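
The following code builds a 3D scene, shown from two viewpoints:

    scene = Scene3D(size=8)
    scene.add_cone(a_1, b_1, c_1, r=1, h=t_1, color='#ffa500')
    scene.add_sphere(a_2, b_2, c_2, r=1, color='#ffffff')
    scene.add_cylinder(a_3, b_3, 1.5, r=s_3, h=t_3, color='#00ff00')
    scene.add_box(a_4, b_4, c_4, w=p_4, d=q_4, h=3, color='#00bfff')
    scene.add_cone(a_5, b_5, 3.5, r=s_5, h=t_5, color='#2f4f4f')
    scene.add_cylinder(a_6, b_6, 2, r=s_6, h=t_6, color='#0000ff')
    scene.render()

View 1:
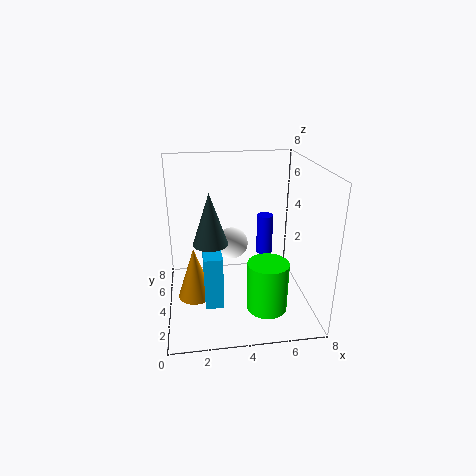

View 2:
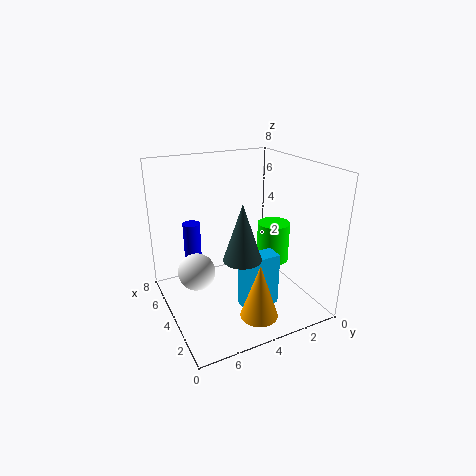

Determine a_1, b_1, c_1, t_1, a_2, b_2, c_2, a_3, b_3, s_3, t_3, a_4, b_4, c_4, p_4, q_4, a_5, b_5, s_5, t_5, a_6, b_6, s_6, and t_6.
a_1 = 1.5
b_1 = 4
c_1 = 0.5
t_1 = 3
a_2 = 4
b_2 = 6.5
c_2 = 2.5
a_3 = 5
b_3 = 1
s_3 = 1
t_3 = 2.5
a_4 = 2
b_4 = 2.5
c_4 = 0.5
p_4 = 1
q_4 = 2
a_5 = 2.5
b_5 = 4.5
s_5 = 1
t_5 = 3
a_6 = 6
b_6 = 6
s_6 = 0.5
t_6 = 2.5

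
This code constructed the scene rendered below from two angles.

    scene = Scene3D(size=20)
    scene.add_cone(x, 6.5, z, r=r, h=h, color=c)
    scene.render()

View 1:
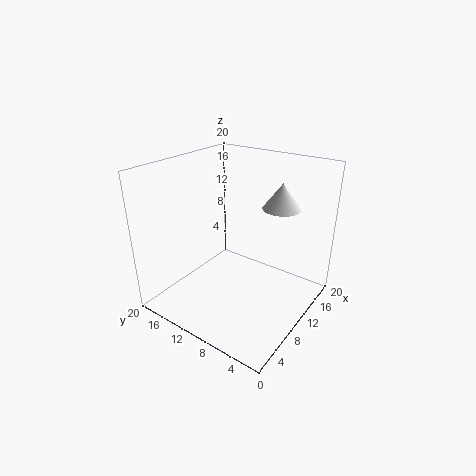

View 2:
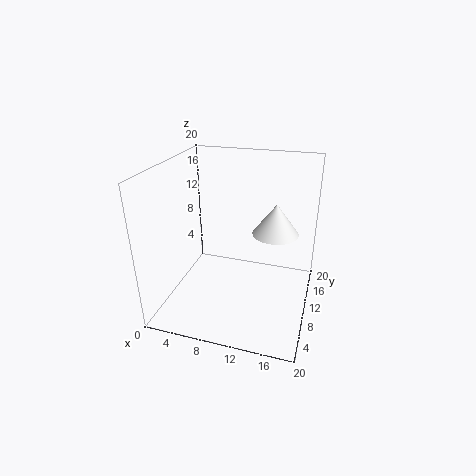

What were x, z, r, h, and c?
x = 15.75; z = 13.25; r = 2.75; h = 3.75; c = 'white'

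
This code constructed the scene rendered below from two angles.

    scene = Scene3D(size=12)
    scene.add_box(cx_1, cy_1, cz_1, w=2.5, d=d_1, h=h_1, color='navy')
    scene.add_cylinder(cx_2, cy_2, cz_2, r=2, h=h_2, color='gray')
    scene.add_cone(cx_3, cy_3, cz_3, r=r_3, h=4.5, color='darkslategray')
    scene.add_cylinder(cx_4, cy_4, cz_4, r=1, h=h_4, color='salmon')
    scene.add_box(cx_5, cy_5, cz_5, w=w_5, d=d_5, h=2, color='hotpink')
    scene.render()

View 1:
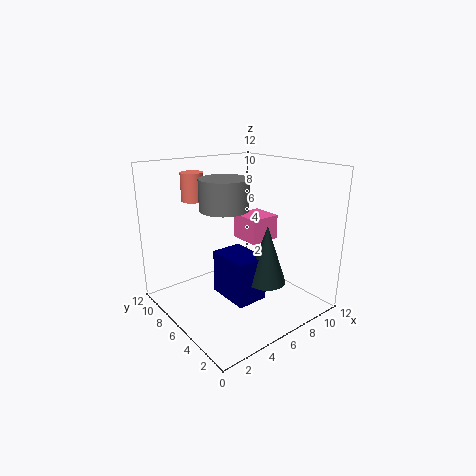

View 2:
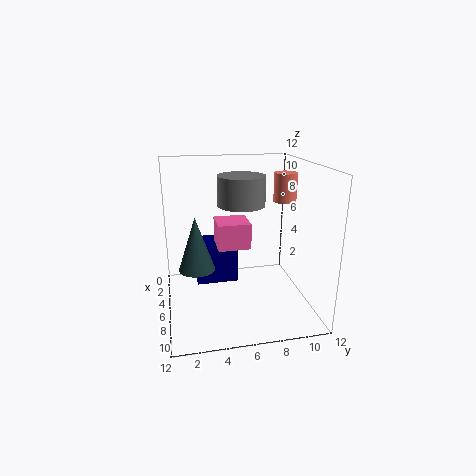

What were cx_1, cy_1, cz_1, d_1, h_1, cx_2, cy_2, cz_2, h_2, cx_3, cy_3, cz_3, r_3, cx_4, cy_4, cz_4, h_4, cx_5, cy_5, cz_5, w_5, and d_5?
cx_1 = 3.5, cy_1 = 2.5, cz_1 = 2, d_1 = 3.5, h_1 = 3.5, cx_2 = 5, cy_2 = 6.5, cz_2 = 8.5, h_2 = 2.5, cx_3 = 6, cy_3 = 2.5, cz_3 = 3.5, r_3 = 1.5, cx_4 = 4.5, cy_4 = 10.5, cz_4 = 8.5, h_4 = 2.5, cx_5 = 6, cy_5 = 4, cz_5 = 6, w_5 = 2.5, d_5 = 2.5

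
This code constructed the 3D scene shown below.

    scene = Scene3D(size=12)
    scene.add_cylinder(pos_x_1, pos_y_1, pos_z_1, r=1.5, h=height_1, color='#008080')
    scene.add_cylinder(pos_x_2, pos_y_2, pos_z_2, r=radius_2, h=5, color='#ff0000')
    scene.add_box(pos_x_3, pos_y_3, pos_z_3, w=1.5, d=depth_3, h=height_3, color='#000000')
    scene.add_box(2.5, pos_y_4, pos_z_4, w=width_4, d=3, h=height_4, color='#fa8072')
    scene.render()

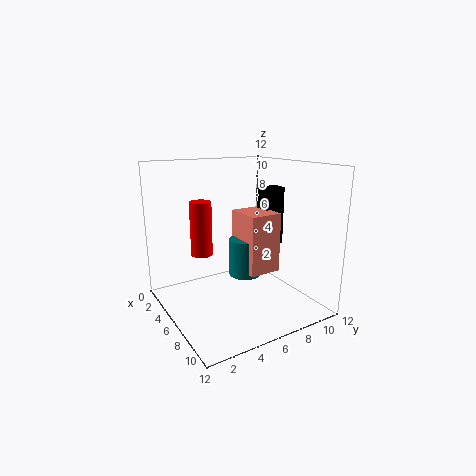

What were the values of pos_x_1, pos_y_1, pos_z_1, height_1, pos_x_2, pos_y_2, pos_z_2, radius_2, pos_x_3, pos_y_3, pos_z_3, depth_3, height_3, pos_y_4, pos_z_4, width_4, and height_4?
pos_x_1 = 4; pos_y_1 = 8; pos_z_1 = 1.5; height_1 = 3.5; pos_x_2 = 2; pos_y_2 = 4.5; pos_z_2 = 3.5; radius_2 = 1; pos_x_3 = 3; pos_y_3 = 10; pos_z_3 = 4; depth_3 = 2; height_3 = 5.5; pos_y_4 = 7.5; pos_z_4 = 2; width_4 = 3.5; height_4 = 5.5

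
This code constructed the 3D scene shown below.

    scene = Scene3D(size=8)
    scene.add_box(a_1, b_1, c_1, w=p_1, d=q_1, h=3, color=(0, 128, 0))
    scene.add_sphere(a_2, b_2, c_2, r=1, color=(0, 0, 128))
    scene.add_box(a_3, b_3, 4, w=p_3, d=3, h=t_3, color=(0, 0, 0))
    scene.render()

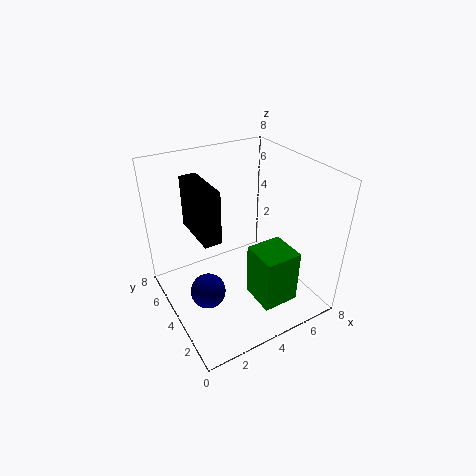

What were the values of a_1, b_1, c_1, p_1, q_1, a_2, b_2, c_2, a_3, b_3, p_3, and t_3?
a_1 = 4
b_1 = 1
c_1 = 1
p_1 = 2
q_1 = 2
a_2 = 2
b_2 = 4
c_2 = 1
a_3 = 2
b_3 = 4
p_3 = 1
t_3 = 3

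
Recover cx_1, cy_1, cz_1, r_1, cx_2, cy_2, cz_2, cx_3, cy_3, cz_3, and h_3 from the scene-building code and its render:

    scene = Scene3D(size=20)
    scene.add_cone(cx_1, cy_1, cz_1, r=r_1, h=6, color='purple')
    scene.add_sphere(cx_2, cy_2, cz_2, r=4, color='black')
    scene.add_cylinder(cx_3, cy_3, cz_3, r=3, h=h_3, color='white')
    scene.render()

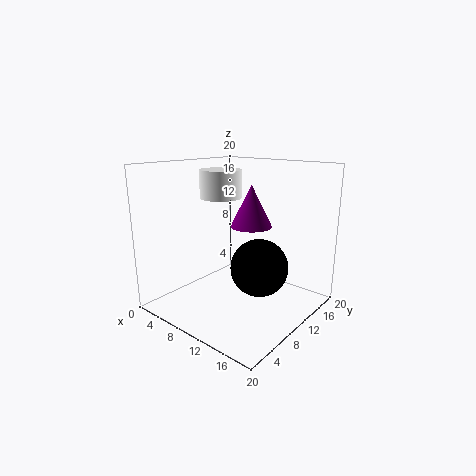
cx_1 = 10
cy_1 = 13
cz_1 = 11
r_1 = 3
cx_2 = 13
cy_2 = 11
cz_2 = 6
cx_3 = 6
cy_3 = 11
cz_3 = 15
h_3 = 4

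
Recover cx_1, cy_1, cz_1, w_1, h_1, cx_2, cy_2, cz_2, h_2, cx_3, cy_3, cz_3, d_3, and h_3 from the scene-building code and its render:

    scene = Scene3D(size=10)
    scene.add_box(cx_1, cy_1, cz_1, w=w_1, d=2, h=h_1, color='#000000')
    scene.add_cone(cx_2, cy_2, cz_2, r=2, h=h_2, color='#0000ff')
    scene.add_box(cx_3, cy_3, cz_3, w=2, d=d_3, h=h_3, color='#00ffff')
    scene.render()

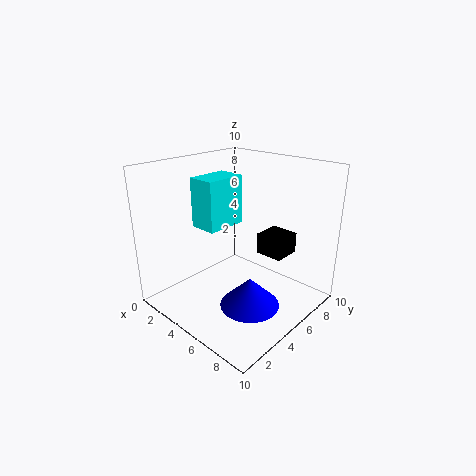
cx_1 = 5.5
cy_1 = 6.5
cz_1 = 3.5
w_1 = 2
h_1 = 1.5
cx_2 = 7
cy_2 = 4
cz_2 = 1
h_2 = 2
cx_3 = 2
cy_3 = 3.5
cz_3 = 5.5
d_3 = 3
h_3 = 3.5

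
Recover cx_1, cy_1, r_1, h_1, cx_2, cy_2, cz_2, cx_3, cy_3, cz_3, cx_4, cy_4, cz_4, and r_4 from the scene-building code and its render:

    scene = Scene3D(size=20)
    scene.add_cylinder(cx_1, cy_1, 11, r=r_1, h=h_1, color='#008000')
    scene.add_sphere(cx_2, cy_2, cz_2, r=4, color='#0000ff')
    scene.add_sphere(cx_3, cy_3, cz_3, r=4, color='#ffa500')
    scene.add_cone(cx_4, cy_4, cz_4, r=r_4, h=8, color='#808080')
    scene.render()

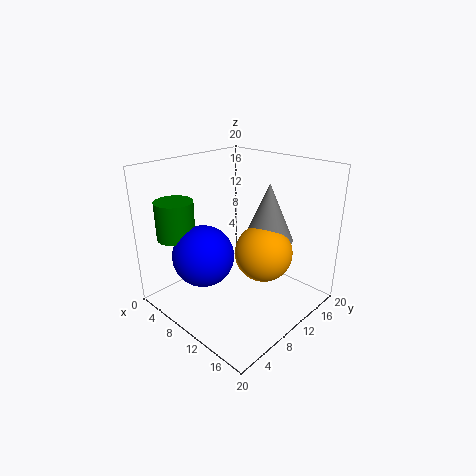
cx_1 = 5.5, cy_1 = 3, r_1 = 2.5, h_1 = 5, cx_2 = 9, cy_2 = 4.5, cz_2 = 9, cx_3 = 13, cy_3 = 12, cz_3 = 8, cx_4 = 12.5, cy_4 = 13.5, cz_4 = 9.5, r_4 = 3.5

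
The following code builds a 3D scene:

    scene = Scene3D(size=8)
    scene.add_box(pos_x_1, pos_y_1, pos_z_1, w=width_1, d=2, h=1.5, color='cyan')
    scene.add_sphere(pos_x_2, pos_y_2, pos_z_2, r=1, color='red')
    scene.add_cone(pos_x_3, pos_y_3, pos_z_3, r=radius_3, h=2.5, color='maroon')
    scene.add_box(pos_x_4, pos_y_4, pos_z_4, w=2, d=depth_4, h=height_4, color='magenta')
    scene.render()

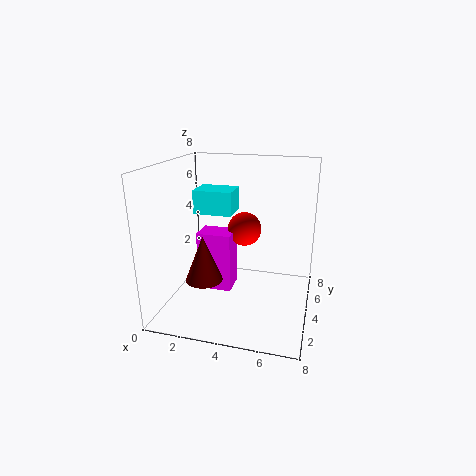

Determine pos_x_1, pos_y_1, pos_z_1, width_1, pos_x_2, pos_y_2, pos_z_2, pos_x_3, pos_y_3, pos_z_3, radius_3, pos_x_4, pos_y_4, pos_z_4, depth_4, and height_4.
pos_x_1 = 0.5, pos_y_1 = 6, pos_z_1 = 4.5, width_1 = 2.5, pos_x_2 = 4, pos_y_2 = 5.5, pos_z_2 = 4, pos_x_3 = 2.5, pos_y_3 = 2.5, pos_z_3 = 2, radius_3 = 1, pos_x_4 = 1.5, pos_y_4 = 4, pos_z_4 = 0.5, depth_4 = 1.5, height_4 = 3.5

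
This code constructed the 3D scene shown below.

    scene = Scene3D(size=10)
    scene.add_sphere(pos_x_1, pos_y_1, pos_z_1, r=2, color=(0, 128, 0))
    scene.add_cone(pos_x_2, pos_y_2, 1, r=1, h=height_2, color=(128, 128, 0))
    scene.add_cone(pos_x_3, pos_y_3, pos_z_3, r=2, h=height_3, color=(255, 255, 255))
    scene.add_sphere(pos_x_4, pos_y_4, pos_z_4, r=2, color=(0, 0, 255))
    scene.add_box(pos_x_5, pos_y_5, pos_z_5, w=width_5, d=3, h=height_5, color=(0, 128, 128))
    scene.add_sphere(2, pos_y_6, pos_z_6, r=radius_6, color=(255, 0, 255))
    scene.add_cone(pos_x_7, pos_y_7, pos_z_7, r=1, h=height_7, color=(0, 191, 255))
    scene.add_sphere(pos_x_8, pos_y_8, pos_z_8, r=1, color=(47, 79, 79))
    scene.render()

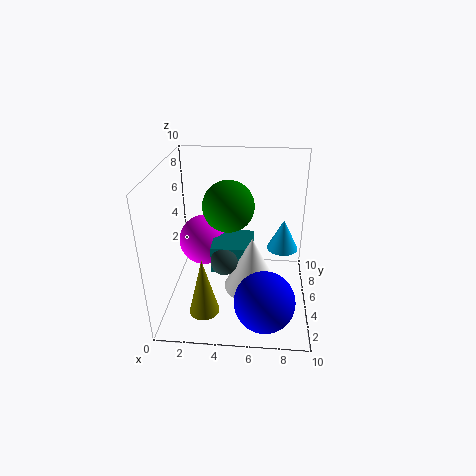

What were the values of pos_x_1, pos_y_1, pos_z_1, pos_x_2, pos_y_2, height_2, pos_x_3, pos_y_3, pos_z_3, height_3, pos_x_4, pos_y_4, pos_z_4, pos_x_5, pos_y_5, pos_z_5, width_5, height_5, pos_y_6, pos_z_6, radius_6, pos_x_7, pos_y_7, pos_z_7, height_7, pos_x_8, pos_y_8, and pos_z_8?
pos_x_1 = 4, pos_y_1 = 8, pos_z_1 = 6, pos_x_2 = 3, pos_y_2 = 2, height_2 = 4, pos_x_3 = 6, pos_y_3 = 5, pos_z_3 = 1, height_3 = 4, pos_x_4 = 7, pos_y_4 = 2, pos_z_4 = 2, pos_x_5 = 3, pos_y_5 = 5, pos_z_5 = 2, width_5 = 3, height_5 = 2, pos_y_6 = 8, pos_z_6 = 3, radius_6 = 2, pos_x_7 = 8, pos_y_7 = 4, pos_z_7 = 5, height_7 = 2, pos_x_8 = 4, pos_y_8 = 5, pos_z_8 = 3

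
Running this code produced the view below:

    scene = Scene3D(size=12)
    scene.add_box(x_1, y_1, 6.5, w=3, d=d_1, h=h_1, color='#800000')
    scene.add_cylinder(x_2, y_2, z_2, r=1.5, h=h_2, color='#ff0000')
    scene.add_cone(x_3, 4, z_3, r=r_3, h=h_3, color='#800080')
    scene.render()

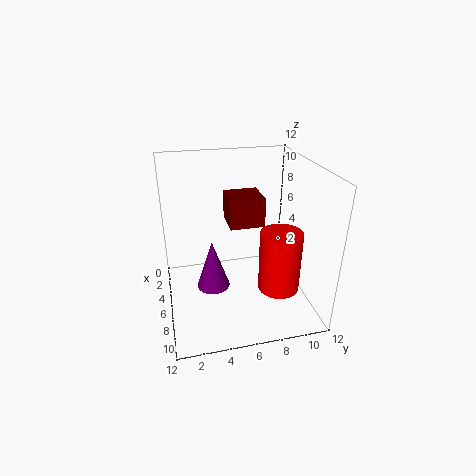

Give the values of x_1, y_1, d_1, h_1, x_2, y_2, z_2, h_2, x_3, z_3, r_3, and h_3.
x_1 = 2.5, y_1 = 5.5, d_1 = 3, h_1 = 2.5, x_2 = 10.5, y_2 = 8, z_2 = 4, h_2 = 4.5, x_3 = 4.5, z_3 = 0.5, r_3 = 1.5, h_3 = 4.5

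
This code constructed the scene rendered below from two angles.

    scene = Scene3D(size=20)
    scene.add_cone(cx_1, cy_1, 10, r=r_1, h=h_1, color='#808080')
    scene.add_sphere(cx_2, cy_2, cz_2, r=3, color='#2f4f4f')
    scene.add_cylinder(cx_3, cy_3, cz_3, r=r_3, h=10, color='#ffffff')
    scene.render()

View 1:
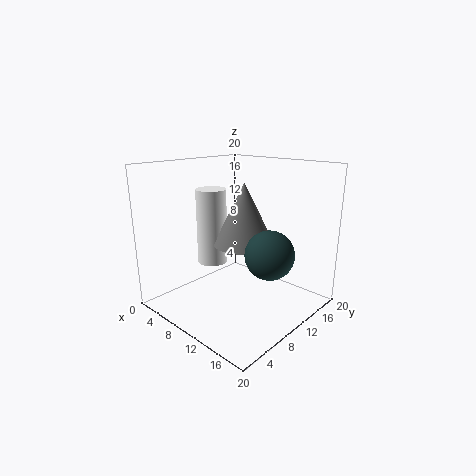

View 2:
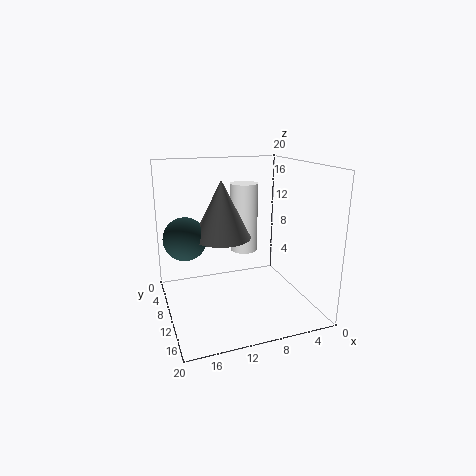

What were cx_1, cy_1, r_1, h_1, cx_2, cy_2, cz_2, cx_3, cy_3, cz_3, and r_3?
cx_1 = 12; cy_1 = 9; r_1 = 4; h_1 = 8; cx_2 = 17; cy_2 = 8; cz_2 = 10; cx_3 = 8; cy_3 = 7; cz_3 = 7; r_3 = 2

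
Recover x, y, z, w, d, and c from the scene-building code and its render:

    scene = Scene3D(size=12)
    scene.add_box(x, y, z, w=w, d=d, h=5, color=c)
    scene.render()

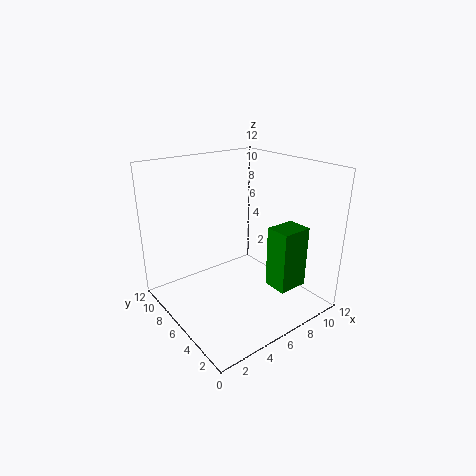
x = 7; y = 1.5; z = 2.5; w = 2.5; d = 2; c = 'green'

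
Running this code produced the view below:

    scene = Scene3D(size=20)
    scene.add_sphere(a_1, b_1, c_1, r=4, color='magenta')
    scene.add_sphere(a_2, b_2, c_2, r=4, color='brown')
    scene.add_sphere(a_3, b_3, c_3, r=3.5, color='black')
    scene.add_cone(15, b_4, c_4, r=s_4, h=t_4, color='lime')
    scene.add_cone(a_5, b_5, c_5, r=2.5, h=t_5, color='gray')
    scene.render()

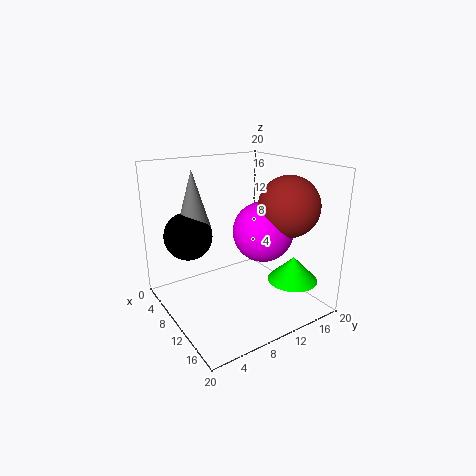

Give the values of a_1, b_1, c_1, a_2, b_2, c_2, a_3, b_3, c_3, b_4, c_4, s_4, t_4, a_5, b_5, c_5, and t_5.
a_1 = 13; b_1 = 12; c_1 = 11.5; a_2 = 15; b_2 = 14.5; c_2 = 15; a_3 = 4.5; b_3 = 5; c_3 = 9.5; b_4 = 16; c_4 = 4; s_4 = 3.5; t_4 = 3.5; a_5 = 4.5; b_5 = 6; c_5 = 10.5; t_5 = 8.5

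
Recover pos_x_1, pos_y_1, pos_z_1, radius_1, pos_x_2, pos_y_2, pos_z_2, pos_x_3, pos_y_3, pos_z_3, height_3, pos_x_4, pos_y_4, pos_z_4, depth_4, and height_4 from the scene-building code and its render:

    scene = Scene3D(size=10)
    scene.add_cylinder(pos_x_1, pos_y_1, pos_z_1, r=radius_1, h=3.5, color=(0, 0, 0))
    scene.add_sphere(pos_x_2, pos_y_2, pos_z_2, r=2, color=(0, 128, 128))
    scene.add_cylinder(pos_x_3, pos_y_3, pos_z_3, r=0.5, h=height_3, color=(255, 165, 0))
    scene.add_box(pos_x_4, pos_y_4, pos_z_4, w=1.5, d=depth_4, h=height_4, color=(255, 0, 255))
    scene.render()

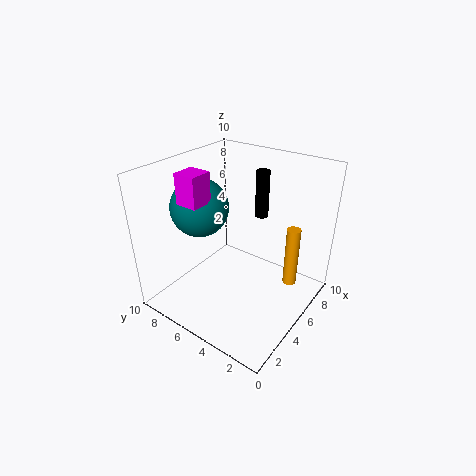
pos_x_1 = 8; pos_y_1 = 5; pos_z_1 = 5.5; radius_1 = 0.5; pos_x_2 = 4; pos_y_2 = 7.5; pos_z_2 = 7; pos_x_3 = 7.5; pos_y_3 = 2; pos_z_3 = 1; height_3 = 4.5; pos_x_4 = 2; pos_y_4 = 6; pos_z_4 = 8; depth_4 = 1.5; height_4 = 2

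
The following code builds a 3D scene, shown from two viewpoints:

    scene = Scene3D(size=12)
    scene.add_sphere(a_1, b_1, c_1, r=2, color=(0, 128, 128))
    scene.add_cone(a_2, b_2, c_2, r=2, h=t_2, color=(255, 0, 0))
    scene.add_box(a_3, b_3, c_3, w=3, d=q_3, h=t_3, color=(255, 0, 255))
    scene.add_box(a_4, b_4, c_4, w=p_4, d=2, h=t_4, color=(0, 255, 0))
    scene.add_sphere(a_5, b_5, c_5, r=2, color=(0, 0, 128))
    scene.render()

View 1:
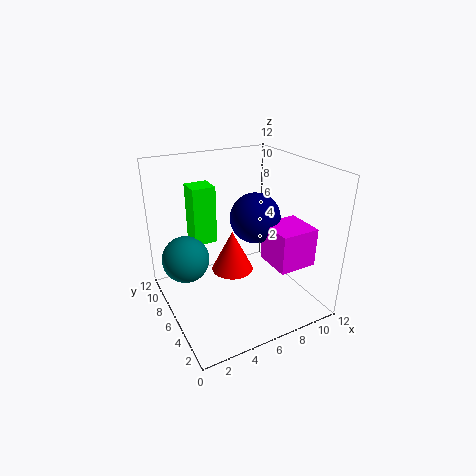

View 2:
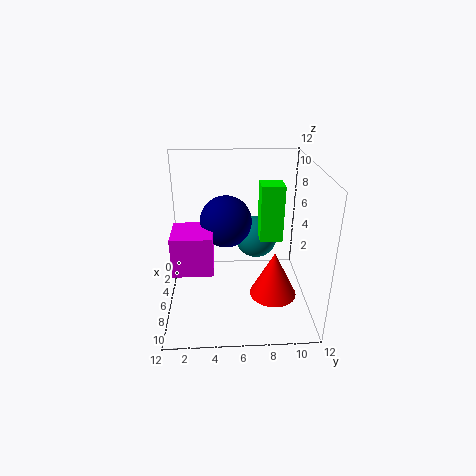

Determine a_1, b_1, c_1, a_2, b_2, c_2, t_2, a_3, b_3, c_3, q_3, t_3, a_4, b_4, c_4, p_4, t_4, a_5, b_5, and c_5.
a_1 = 2
b_1 = 8
c_1 = 4
a_2 = 7
b_2 = 9
c_2 = 1
t_2 = 4
a_3 = 7
b_3 = 1
c_3 = 5
q_3 = 3
t_3 = 3
a_4 = 3
b_4 = 8
c_4 = 5
p_4 = 2
t_4 = 5
a_5 = 7
b_5 = 5
c_5 = 8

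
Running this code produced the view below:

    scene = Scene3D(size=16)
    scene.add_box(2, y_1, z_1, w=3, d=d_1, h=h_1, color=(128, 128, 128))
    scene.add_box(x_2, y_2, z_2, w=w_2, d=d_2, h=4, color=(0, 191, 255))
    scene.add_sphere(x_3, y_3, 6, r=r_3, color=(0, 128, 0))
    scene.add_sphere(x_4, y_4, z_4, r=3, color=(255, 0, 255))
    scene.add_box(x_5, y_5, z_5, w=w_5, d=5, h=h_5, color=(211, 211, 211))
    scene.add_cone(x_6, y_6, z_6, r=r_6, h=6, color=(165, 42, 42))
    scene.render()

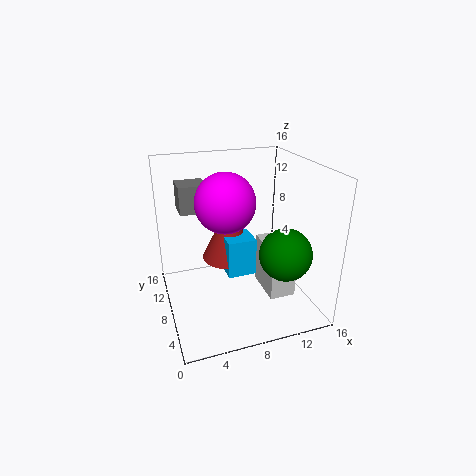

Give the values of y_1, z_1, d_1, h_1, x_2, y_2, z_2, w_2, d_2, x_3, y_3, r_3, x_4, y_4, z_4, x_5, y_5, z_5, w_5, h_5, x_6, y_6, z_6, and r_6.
y_1 = 9
z_1 = 11
d_1 = 3
h_1 = 3
x_2 = 6
y_2 = 5
z_2 = 5
w_2 = 3
d_2 = 3
x_3 = 13
y_3 = 6
r_3 = 3
x_4 = 6
y_4 = 6
z_4 = 13
x_5 = 11
y_5 = 5
z_5 = 1
w_5 = 3
h_5 = 6
x_6 = 7
y_6 = 8
z_6 = 6
r_6 = 3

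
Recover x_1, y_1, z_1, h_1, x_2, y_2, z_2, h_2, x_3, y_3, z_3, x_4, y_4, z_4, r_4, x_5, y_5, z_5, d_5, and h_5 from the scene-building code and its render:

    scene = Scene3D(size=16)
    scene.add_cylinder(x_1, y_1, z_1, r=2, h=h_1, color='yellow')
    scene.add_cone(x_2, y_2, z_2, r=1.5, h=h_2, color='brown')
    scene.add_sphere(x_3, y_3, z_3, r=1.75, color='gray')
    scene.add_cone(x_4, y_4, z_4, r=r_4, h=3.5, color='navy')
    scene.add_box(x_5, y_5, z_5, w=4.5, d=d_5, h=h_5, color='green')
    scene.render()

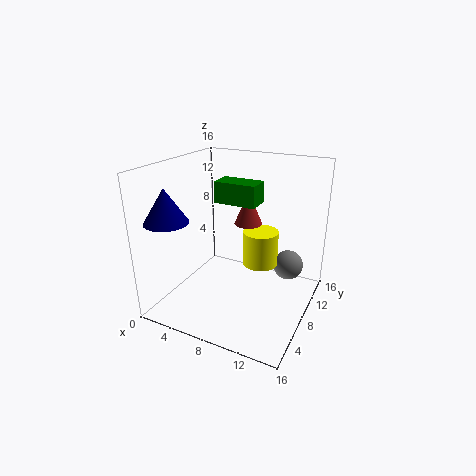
x_1 = 10, y_1 = 9.75, z_1 = 4.5, h_1 = 4, x_2 = 9, y_2 = 8.5, z_2 = 9.75, h_2 = 3.5, x_3 = 12.75, y_3 = 12, z_3 = 3.75, x_4 = 3, y_4 = 2.25, z_4 = 11, r_4 = 2.25, x_5 = 6, y_5 = 6.5, z_5 = 12.25, d_5 = 2.5, h_5 = 2.25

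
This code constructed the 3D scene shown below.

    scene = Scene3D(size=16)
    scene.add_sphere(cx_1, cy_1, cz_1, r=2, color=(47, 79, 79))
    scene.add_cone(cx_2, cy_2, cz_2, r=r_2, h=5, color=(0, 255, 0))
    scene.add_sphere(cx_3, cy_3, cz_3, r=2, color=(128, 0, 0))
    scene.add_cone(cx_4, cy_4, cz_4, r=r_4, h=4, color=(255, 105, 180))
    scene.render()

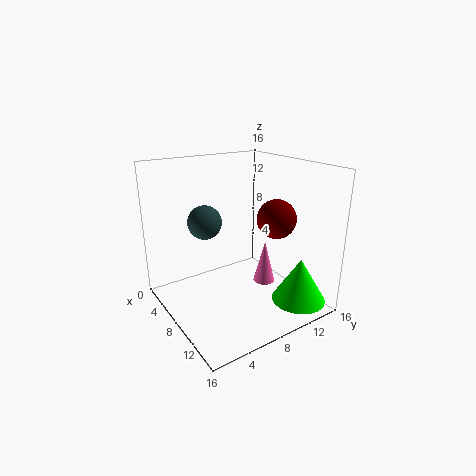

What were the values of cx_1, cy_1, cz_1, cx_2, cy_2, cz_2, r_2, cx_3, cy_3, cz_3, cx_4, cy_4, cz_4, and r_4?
cx_1 = 4
cy_1 = 6
cz_1 = 9
cx_2 = 13
cy_2 = 13
cz_2 = 1
r_2 = 3
cx_3 = 12
cy_3 = 10
cz_3 = 11
cx_4 = 14
cy_4 = 7
cz_4 = 6
r_4 = 1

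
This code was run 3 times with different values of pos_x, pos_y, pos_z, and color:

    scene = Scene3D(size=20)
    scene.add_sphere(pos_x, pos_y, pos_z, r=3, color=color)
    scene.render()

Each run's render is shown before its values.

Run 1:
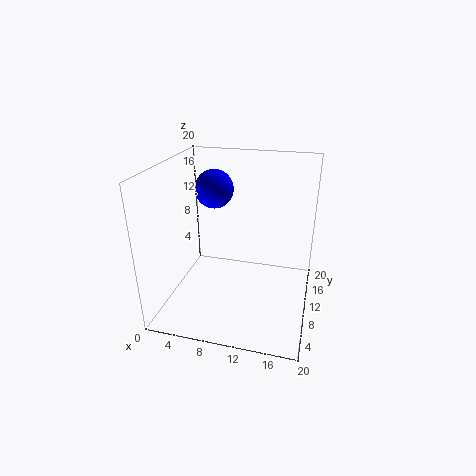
pos_x = 4.5; pos_y = 16.5; pos_z = 14.5; color = 'blue'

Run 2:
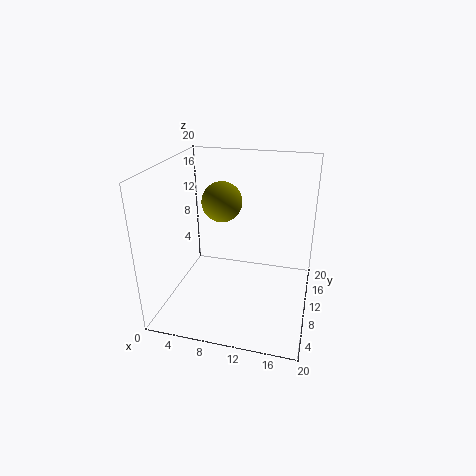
pos_x = 6.5; pos_y = 14; pos_z = 13.5; color = 'olive'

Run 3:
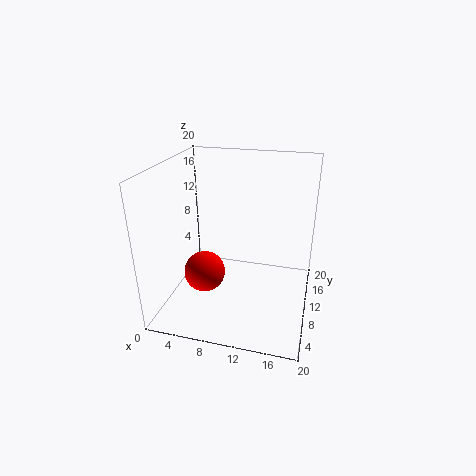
pos_x = 5; pos_y = 9.5; pos_z = 4; color = 'red'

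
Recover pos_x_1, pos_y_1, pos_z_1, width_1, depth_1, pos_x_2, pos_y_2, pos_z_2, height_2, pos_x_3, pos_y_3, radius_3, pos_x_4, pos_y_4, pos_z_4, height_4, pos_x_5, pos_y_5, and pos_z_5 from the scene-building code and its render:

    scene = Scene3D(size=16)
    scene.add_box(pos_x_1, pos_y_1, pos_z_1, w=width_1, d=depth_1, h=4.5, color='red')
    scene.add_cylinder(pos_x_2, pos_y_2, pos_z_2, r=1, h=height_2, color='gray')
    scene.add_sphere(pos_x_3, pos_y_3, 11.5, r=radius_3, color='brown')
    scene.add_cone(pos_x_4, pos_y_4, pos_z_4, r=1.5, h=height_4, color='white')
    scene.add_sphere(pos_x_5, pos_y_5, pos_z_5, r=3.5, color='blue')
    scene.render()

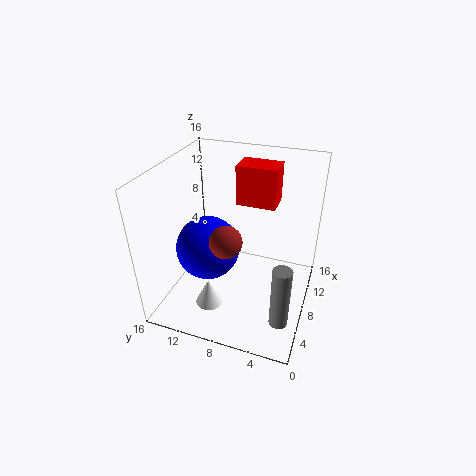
pos_x_1 = 10; pos_y_1 = 4.5; pos_z_1 = 11; width_1 = 3; depth_1 = 4.5; pos_x_2 = 4; pos_y_2 = 2; pos_z_2 = 1; height_2 = 7; pos_x_3 = 2; pos_y_3 = 7; radius_3 = 1.5; pos_x_4 = 4; pos_y_4 = 10; pos_z_4 = 1.5; height_4 = 3; pos_x_5 = 6.5; pos_y_5 = 11; pos_z_5 = 7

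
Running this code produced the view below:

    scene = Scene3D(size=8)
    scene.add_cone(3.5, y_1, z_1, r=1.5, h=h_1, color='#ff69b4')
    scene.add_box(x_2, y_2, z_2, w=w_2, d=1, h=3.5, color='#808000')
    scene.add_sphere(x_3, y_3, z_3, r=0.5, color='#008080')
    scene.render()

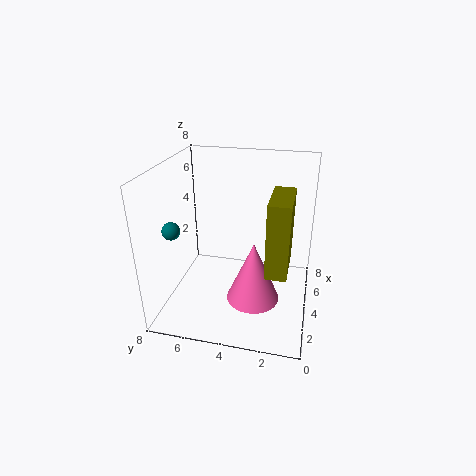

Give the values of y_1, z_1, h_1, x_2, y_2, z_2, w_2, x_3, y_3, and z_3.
y_1 = 3
z_1 = 0.5
h_1 = 3.5
x_2 = 0.5
y_2 = 1
z_2 = 4
w_2 = 2.5
x_3 = 3
y_3 = 7.5
z_3 = 4.5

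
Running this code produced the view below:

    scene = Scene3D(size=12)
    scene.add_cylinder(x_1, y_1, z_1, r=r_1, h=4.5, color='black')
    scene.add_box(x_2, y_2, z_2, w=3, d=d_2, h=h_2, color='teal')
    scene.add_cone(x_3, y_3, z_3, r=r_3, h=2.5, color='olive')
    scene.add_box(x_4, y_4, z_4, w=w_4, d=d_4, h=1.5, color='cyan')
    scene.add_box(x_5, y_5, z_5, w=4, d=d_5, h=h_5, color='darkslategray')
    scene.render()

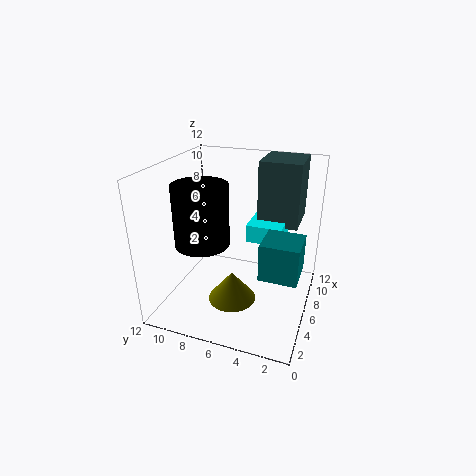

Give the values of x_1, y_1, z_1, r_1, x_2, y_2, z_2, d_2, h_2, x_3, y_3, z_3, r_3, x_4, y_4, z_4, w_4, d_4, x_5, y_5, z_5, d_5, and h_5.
x_1 = 2.5, y_1 = 7.5, z_1 = 7, r_1 = 2, x_2 = 3.5, y_2 = 0.5, z_2 = 4, d_2 = 3, h_2 = 3, x_3 = 4.5, y_3 = 6, z_3 = 1, r_3 = 2, x_4 = 6.5, y_4 = 2.5, z_4 = 5.5, w_4 = 3, d_4 = 3, x_5 = 8, y_5 = 1.5, z_5 = 6.5, d_5 = 3.5, h_5 = 5.5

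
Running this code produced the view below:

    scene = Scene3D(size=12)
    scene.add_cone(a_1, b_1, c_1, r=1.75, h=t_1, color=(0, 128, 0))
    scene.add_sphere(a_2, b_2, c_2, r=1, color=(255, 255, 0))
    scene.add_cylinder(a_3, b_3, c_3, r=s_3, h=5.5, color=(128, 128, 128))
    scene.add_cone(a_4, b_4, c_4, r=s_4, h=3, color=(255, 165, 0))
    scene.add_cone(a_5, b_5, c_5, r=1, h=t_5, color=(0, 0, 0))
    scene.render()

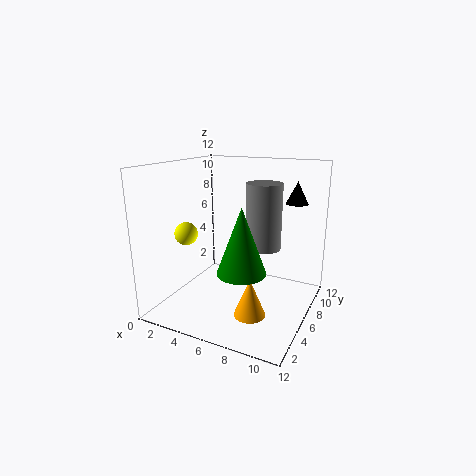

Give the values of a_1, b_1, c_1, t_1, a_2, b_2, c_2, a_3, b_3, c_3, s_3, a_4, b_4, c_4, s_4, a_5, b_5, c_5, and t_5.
a_1 = 8.25, b_1 = 2, c_1 = 5, t_1 = 4.75, a_2 = 1.5, b_2 = 5, c_2 = 6, a_3 = 7.75, b_3 = 7.25, c_3 = 5, s_3 = 1.5, a_4 = 8.25, b_4 = 3.5, c_4 = 0.75, s_4 = 1.25, a_5 = 9.5, b_5 = 10.75, c_5 = 8.25, t_5 = 2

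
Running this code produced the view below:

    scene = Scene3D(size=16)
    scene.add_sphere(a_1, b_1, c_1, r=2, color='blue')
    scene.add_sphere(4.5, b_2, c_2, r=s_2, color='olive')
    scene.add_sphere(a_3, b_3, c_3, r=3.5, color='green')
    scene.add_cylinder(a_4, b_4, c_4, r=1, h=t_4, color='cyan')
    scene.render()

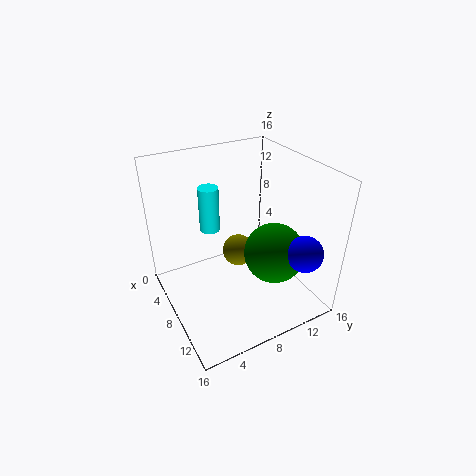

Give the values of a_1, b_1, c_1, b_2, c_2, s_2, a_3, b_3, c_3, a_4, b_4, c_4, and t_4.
a_1 = 13; b_1 = 13.5; c_1 = 7; b_2 = 10; c_2 = 3.5; s_2 = 2; a_3 = 9.5; b_3 = 12; c_3 = 5.5; a_4 = 8.5; b_4 = 4.5; c_4 = 10.5; t_4 = 4.5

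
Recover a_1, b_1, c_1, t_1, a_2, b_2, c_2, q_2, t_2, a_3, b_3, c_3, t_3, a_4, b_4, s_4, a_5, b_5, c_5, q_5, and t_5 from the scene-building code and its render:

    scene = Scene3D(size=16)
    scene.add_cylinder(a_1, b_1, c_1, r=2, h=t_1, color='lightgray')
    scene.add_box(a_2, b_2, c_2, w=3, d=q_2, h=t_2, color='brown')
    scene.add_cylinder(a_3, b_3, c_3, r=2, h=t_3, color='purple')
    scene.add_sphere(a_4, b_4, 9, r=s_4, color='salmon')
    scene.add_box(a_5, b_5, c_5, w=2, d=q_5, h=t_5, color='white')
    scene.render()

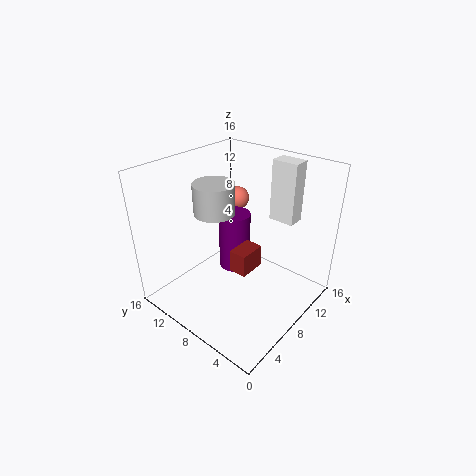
a_1 = 4.5
b_1 = 8
c_1 = 12.5
t_1 = 3
a_2 = 6
b_2 = 5.5
c_2 = 5
q_2 = 2
t_2 = 2.5
a_3 = 11.5
b_3 = 11.5
c_3 = 1
t_3 = 7.5
a_4 = 14.5
b_4 = 13.5
s_4 = 1.5
a_5 = 12.5
b_5 = 4
c_5 = 9
q_5 = 3
t_5 = 7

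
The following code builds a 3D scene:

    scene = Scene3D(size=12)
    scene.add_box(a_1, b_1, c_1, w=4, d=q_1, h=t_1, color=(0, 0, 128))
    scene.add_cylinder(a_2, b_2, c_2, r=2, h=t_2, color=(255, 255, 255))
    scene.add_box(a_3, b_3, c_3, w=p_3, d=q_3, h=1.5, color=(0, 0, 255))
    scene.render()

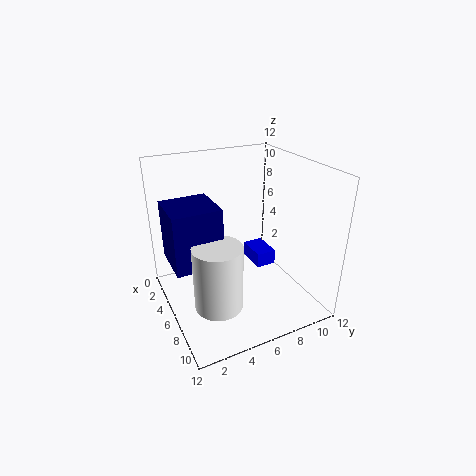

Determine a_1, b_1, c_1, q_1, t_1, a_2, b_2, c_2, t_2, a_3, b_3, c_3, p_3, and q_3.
a_1 = 2.5, b_1 = 0.5, c_1 = 4, q_1 = 4, t_1 = 5, a_2 = 7.5, b_2 = 3.5, c_2 = 1, t_2 = 5.5, a_3 = 0.5, b_3 = 9.5, c_3 = 0.5, p_3 = 3, q_3 = 2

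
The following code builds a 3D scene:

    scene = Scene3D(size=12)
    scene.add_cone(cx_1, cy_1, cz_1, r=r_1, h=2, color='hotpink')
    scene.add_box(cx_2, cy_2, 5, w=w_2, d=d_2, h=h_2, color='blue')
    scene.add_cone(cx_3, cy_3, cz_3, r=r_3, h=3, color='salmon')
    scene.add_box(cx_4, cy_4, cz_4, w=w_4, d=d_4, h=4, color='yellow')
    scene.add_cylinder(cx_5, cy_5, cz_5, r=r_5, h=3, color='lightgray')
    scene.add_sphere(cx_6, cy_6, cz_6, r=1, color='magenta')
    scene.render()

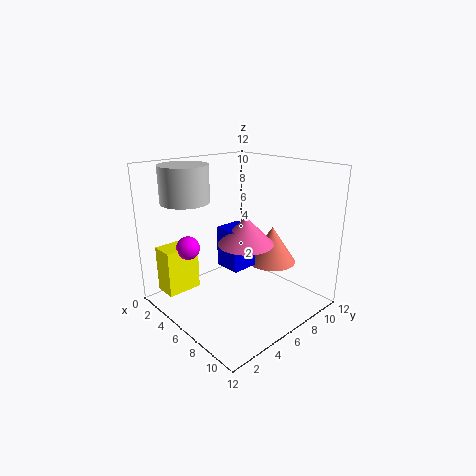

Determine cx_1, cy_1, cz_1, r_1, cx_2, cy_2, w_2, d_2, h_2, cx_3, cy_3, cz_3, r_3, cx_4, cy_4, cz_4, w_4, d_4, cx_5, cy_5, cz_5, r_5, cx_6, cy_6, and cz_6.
cx_1 = 9, cy_1 = 4, cz_1 = 7, r_1 = 2, cx_2 = 7, cy_2 = 3, w_2 = 2, d_2 = 2, h_2 = 3, cx_3 = 8, cy_3 = 8, cz_3 = 4, r_3 = 2, cx_4 = 1, cy_4 = 1, cz_4 = 1, w_4 = 2, d_4 = 3, cx_5 = 3, cy_5 = 3, cz_5 = 9, r_5 = 2, cx_6 = 3, cy_6 = 3, cz_6 = 5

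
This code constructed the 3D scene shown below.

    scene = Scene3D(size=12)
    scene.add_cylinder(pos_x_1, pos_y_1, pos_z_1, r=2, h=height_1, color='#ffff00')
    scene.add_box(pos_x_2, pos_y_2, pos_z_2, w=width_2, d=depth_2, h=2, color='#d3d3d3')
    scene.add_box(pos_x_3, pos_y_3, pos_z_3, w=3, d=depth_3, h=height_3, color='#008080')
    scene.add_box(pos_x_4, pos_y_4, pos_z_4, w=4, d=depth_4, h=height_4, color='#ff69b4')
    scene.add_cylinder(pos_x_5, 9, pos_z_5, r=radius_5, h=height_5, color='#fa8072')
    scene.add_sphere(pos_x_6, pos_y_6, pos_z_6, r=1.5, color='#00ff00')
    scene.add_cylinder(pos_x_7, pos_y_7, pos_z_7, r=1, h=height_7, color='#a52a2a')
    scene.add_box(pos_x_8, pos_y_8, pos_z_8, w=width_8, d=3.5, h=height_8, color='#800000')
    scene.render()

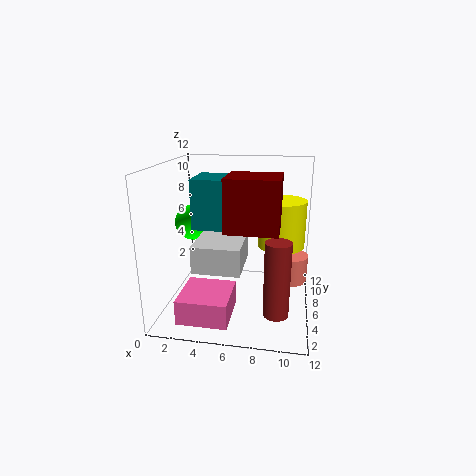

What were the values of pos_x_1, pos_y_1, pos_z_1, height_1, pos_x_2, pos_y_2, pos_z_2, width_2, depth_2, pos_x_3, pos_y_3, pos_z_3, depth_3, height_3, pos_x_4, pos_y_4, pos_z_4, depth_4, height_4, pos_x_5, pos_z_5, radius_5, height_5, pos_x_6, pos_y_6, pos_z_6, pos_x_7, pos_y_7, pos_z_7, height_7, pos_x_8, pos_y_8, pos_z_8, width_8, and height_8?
pos_x_1 = 9.5; pos_y_1 = 7.5; pos_z_1 = 5; height_1 = 4; pos_x_2 = 3.5; pos_y_2 = 1; pos_z_2 = 5; width_2 = 3.5; depth_2 = 4; pos_x_3 = 2.5; pos_y_3 = 4.5; pos_z_3 = 7; depth_3 = 3.5; height_3 = 4; pos_x_4 = 2; pos_y_4 = 1; pos_z_4 = 0.5; depth_4 = 4; height_4 = 2; pos_x_5 = 10.5; pos_z_5 = 1; radius_5 = 1.5; height_5 = 2.5; pos_x_6 = 2; pos_y_6 = 6.5; pos_z_6 = 7; pos_x_7 = 9.5; pos_y_7 = 3; pos_z_7 = 1; height_7 = 6; pos_x_8 = 5.5; pos_y_8 = 2.5; pos_z_8 = 7.5; width_8 = 4; height_8 = 4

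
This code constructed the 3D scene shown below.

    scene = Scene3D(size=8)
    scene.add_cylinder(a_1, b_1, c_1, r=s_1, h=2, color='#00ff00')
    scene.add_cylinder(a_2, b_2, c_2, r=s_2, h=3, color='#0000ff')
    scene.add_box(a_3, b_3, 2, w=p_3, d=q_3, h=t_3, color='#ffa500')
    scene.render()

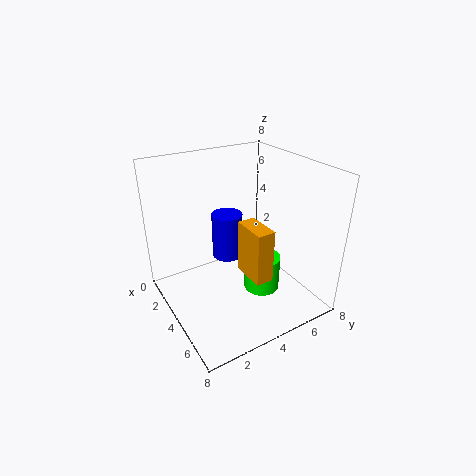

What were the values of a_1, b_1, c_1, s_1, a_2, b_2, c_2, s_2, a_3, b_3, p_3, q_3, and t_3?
a_1 = 5, b_1 = 5, c_1 = 1, s_1 = 1, a_2 = 1, b_2 = 5, c_2 = 1, s_2 = 1, a_3 = 4, b_3 = 4, p_3 = 2, q_3 = 1, t_3 = 3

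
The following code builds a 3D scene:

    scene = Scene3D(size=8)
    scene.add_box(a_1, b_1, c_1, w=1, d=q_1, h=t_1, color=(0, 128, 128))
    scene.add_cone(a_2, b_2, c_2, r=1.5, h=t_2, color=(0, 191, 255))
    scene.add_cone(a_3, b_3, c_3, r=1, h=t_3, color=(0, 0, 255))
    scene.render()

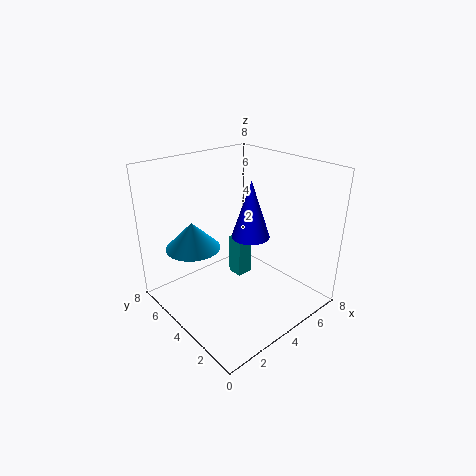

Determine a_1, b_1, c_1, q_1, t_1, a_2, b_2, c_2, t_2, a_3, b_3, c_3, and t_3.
a_1 = 5, b_1 = 5, c_1 = 0.5, q_1 = 1, t_1 = 2.5, a_2 = 2, b_2 = 5.5, c_2 = 3.5, t_2 = 1.5, a_3 = 4, b_3 = 3, c_3 = 4.5, t_3 = 3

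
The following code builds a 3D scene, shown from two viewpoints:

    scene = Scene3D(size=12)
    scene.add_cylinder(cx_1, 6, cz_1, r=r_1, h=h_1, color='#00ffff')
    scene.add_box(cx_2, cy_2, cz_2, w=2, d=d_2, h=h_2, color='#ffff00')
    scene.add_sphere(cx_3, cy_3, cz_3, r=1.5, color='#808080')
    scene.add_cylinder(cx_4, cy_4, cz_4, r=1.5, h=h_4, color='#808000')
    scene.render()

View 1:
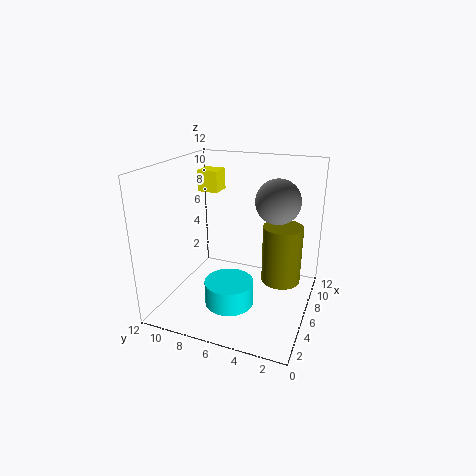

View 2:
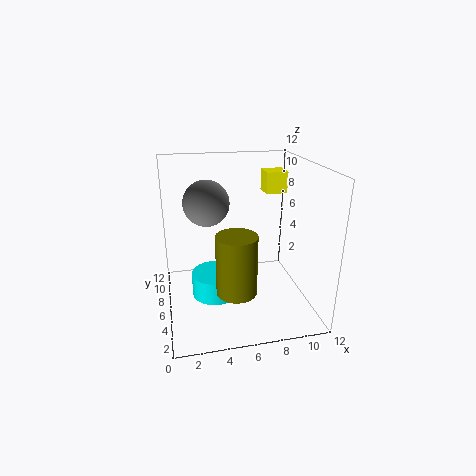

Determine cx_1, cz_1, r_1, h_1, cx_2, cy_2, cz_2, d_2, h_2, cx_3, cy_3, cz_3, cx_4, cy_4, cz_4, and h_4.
cx_1 = 4, cz_1 = 1, r_1 = 2, h_1 = 2, cx_2 = 9.5, cy_2 = 9.5, cz_2 = 8.5, d_2 = 2, h_2 = 2, cx_3 = 3, cy_3 = 2, cz_3 = 10.5, cx_4 = 5, cy_4 = 2, cz_4 = 3.5, h_4 = 4.5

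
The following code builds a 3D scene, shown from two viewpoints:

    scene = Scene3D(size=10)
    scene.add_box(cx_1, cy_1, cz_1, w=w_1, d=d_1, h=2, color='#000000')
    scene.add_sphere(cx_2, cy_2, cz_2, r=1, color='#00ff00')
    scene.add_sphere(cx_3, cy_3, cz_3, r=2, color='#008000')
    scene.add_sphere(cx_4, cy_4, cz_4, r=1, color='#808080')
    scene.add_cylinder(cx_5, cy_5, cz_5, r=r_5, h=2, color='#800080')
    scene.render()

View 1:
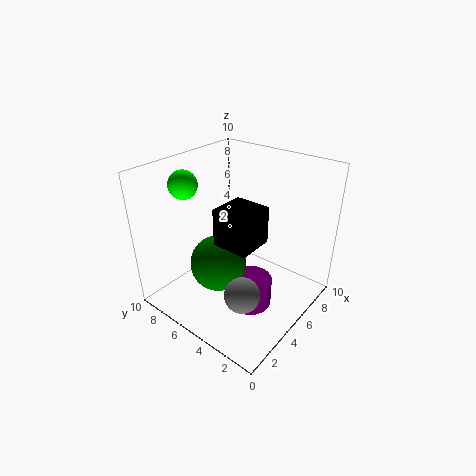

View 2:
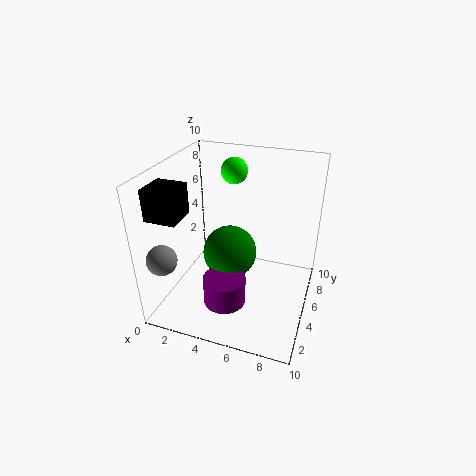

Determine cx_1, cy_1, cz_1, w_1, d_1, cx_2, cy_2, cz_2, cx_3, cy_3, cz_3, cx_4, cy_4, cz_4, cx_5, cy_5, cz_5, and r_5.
cx_1 = 0.5
cy_1 = 1
cz_1 = 7.5
w_1 = 2
d_1 = 2
cx_2 = 3.5
cy_2 = 8.5
cz_2 = 8.5
cx_3 = 4
cy_3 = 6
cz_3 = 3
cx_4 = 1
cy_4 = 1.5
cz_4 = 4.5
cx_5 = 4.5
cy_5 = 3.5
cz_5 = 0.5
r_5 = 1.5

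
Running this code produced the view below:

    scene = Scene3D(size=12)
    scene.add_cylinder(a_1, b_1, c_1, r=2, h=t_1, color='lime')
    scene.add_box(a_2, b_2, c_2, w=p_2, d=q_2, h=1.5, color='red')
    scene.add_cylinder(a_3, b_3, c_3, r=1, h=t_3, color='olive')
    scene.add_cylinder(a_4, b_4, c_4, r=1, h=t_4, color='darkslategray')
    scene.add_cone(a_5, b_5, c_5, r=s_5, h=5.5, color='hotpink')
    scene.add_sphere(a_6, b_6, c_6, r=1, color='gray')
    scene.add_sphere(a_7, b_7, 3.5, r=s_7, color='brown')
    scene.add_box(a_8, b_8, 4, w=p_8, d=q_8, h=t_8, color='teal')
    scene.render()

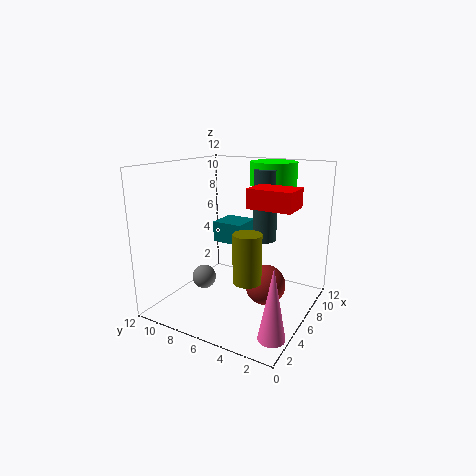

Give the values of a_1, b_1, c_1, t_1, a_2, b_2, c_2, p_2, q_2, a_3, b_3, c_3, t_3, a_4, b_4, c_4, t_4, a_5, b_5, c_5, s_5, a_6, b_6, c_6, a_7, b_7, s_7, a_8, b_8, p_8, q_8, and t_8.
a_1 = 9.5; b_1 = 4.5; c_1 = 10; t_1 = 2; a_2 = 4.5; b_2 = 1; c_2 = 9; p_2 = 2.5; q_2 = 3.5; a_3 = 2; b_3 = 3; c_3 = 4.5; t_3 = 3.5; a_4 = 8; b_4 = 4.5; c_4 = 5.5; t_4 = 6; a_5 = 2; b_5 = 1; c_5 = 0.5; s_5 = 1; a_6 = 4.5; b_6 = 8.5; c_6 = 2.5; a_7 = 4; b_7 = 2.5; s_7 = 1.5; a_8 = 9; b_8 = 7.5; p_8 = 3; q_8 = 3; t_8 = 2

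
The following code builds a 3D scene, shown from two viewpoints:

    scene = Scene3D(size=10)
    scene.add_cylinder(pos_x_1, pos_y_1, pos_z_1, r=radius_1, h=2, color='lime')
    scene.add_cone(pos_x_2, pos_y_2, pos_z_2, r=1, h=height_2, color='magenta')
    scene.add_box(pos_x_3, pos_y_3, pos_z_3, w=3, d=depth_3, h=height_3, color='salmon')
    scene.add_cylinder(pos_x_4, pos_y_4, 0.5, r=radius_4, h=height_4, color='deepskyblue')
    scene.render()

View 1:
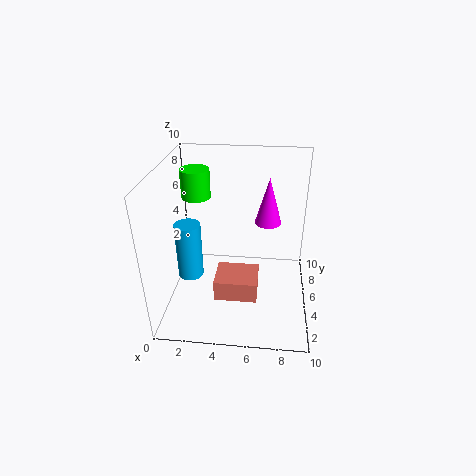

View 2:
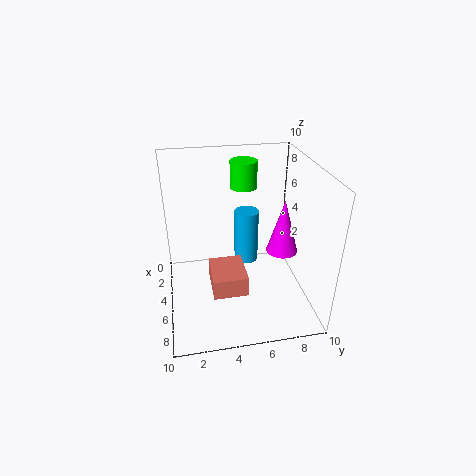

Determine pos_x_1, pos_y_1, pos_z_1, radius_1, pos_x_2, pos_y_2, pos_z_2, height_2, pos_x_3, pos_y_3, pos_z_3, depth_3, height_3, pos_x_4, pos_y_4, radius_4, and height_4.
pos_x_1 = 2, pos_y_1 = 6, pos_z_1 = 7.5, radius_1 = 1, pos_x_2 = 7, pos_y_2 = 7.5, pos_z_2 = 5, height_2 = 3.5, pos_x_3 = 3.5, pos_y_3 = 3, pos_z_3 = 1, depth_3 = 2.5, height_3 = 1.5, pos_x_4 = 1, pos_y_4 = 6.5, radius_4 = 1, height_4 = 4.5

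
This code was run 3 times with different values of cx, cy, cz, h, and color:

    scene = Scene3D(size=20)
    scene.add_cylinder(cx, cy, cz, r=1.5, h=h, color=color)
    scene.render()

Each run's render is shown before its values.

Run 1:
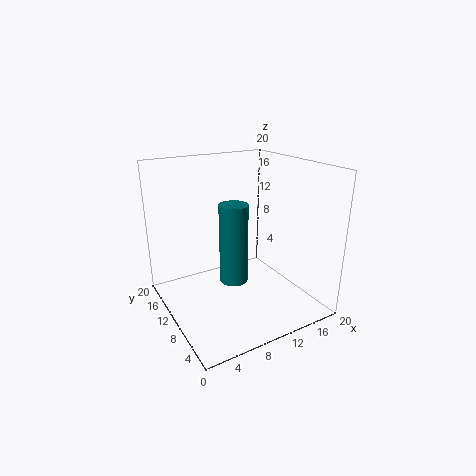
cx = 4.5
cy = 1.5
cz = 9.5
h = 8.5
color = 'teal'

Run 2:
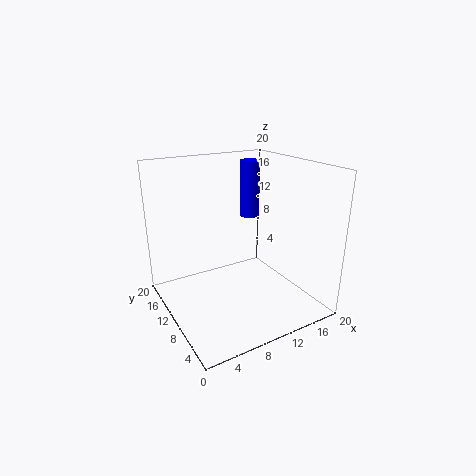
cx = 15
cy = 15
cz = 11
h = 8.5
color = 'blue'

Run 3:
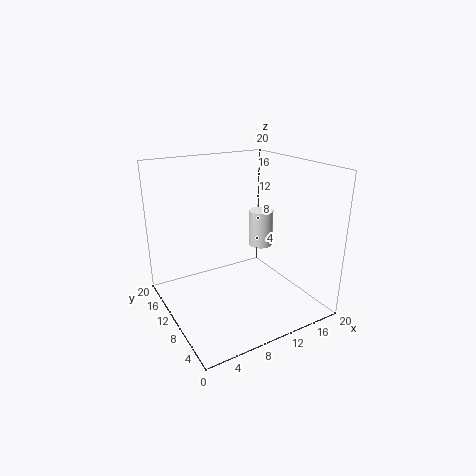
cx = 11
cy = 6
cz = 10.5
h = 4.5
color = 'white'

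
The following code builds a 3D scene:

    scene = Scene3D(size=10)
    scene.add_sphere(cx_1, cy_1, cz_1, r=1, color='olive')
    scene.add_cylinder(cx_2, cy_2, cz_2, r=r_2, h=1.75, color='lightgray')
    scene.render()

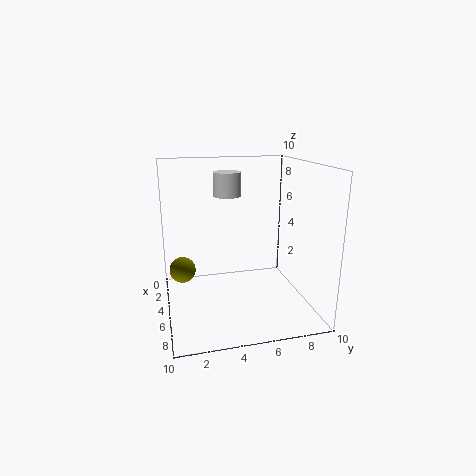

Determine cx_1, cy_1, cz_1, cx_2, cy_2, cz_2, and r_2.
cx_1 = 2.25, cy_1 = 1.25, cz_1 = 1.75, cx_2 = 2.75, cy_2 = 4.75, cz_2 = 7.5, r_2 = 1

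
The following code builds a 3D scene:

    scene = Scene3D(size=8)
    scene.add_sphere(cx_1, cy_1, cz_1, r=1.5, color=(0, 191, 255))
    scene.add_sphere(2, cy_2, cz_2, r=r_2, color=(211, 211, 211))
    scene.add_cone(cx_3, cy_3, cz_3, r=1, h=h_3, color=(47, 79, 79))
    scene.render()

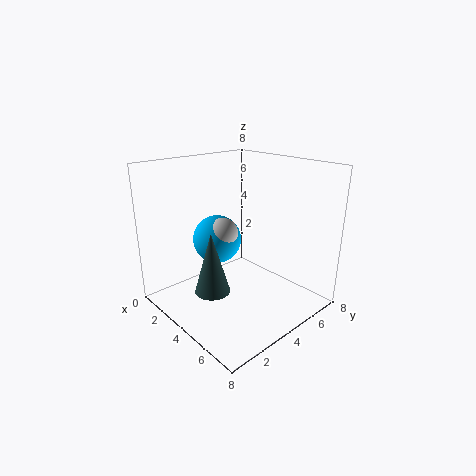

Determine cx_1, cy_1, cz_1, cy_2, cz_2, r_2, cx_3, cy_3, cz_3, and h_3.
cx_1 = 1.5, cy_1 = 4.5, cz_1 = 3, cy_2 = 4.5, cz_2 = 3.5, r_2 = 1, cx_3 = 3.5, cy_3 = 2.5, cz_3 = 1, h_3 = 3.5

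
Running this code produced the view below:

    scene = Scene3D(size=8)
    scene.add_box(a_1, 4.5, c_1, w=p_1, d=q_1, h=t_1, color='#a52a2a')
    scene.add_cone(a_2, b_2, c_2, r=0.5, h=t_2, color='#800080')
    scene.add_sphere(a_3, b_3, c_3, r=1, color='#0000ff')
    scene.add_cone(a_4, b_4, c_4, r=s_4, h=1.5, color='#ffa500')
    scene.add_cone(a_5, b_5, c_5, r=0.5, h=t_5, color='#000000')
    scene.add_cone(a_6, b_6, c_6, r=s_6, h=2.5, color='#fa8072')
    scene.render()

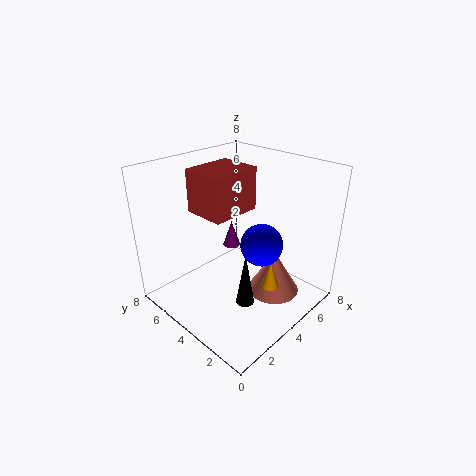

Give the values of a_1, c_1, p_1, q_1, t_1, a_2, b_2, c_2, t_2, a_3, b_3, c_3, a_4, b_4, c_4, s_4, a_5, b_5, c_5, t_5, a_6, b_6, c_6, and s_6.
a_1 = 3, c_1 = 5, p_1 = 3, q_1 = 2.5, t_1 = 2.5, a_2 = 4.5, b_2 = 5, c_2 = 3, t_2 = 1.5, a_3 = 3, b_3 = 1.5, c_3 = 5, a_4 = 4.5, b_4 = 2, c_4 = 1.5, s_4 = 0.5, a_5 = 3, b_5 = 2.5, c_5 = 1, t_5 = 3, a_6 = 5.5, b_6 = 2.5, c_6 = 0.5, s_6 = 1.5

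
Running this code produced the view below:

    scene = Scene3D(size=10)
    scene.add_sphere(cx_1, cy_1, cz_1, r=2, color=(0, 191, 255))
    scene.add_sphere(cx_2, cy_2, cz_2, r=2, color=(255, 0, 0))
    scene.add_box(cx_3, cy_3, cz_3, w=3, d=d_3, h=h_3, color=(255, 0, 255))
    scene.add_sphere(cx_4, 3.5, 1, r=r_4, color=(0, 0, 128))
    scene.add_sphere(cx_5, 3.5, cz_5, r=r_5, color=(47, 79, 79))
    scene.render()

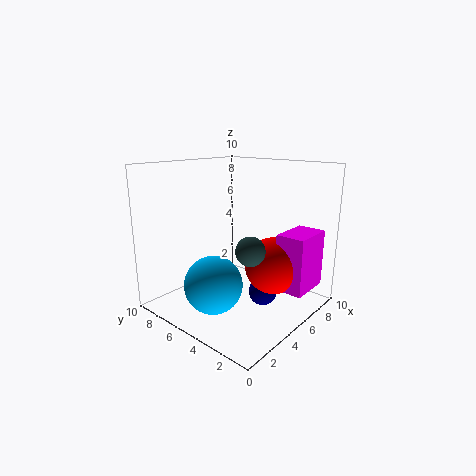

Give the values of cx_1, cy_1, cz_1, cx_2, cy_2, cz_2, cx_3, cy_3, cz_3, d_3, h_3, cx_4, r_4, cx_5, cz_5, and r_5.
cx_1 = 3, cy_1 = 5.5, cz_1 = 2, cx_2 = 6.5, cy_2 = 3, cz_2 = 3, cx_3 = 6, cy_3 = 0.5, cz_3 = 1.5, d_3 = 2, h_3 = 4, cx_4 = 6, r_4 = 1, cx_5 = 4.5, cz_5 = 4.5, r_5 = 1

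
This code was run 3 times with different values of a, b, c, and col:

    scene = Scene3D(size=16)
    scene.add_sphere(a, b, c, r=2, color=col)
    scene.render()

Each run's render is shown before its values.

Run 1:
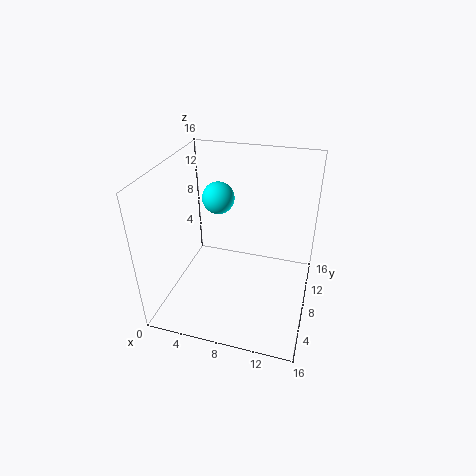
a = 4; b = 13; c = 10; col = 'cyan'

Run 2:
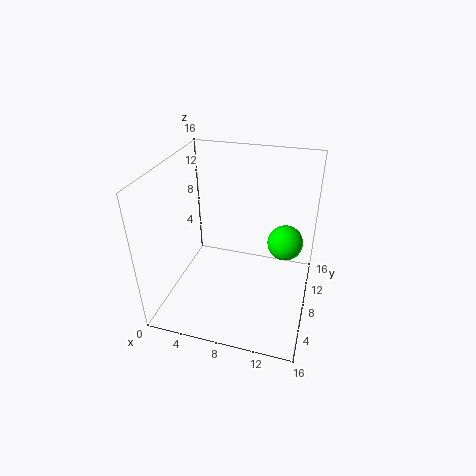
a = 13; b = 10; c = 7; col = 'lime'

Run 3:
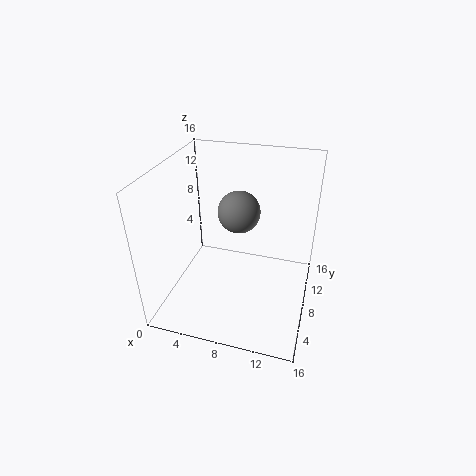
a = 9; b = 5; c = 13; col = 'gray'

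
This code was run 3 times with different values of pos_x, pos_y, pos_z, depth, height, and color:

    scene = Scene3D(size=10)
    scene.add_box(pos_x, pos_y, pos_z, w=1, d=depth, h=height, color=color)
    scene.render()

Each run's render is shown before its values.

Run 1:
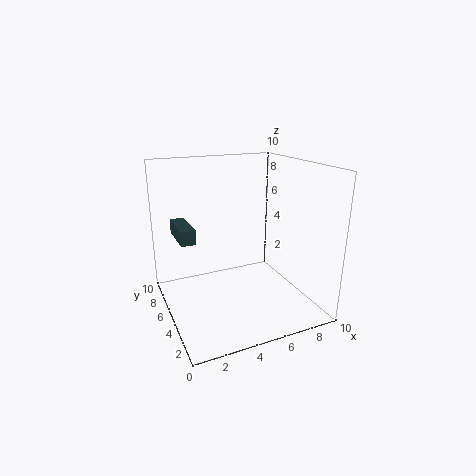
pos_x = 1; pos_y = 5; pos_z = 5; depth = 3; height = 1; color = 'darkslategray'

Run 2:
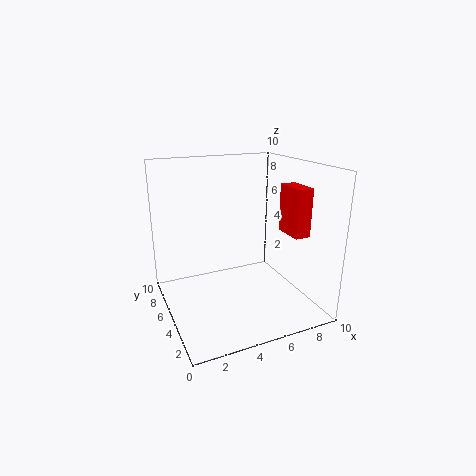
pos_x = 7; pos_y = 1; pos_z = 6; depth = 2; height = 3; color = 'red'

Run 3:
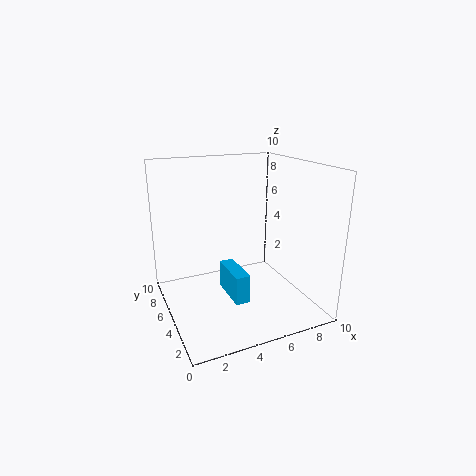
pos_x = 4; pos_y = 3; pos_z = 1; depth = 3; height = 2; color = 'deepskyblue'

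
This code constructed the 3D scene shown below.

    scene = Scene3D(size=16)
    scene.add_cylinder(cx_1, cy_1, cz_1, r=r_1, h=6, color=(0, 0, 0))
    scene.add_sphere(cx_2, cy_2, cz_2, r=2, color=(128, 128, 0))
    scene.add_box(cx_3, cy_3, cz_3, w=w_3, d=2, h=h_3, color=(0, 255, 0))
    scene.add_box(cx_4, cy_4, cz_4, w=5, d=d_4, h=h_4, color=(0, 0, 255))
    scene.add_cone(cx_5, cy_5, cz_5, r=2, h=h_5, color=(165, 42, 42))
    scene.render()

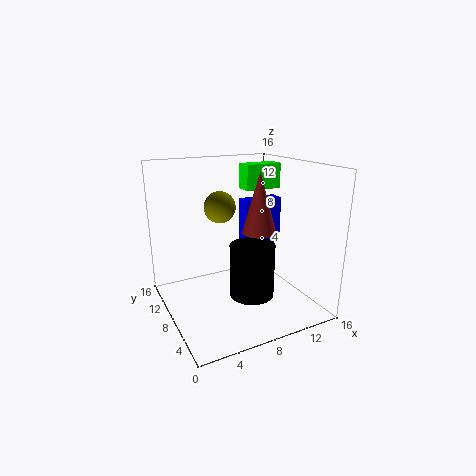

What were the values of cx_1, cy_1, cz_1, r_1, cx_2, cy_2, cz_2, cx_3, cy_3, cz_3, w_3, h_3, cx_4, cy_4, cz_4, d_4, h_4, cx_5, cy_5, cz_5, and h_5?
cx_1 = 9; cy_1 = 6.5; cz_1 = 1.5; r_1 = 2.5; cx_2 = 8.5; cy_2 = 14; cz_2 = 10; cx_3 = 10.5; cy_3 = 10.5; cz_3 = 12.5; w_3 = 4.5; h_3 = 3; cx_4 = 11; cy_4 = 11.5; cz_4 = 5; d_4 = 2; h_4 = 6; cx_5 = 11; cy_5 = 8.5; cz_5 = 8; h_5 = 7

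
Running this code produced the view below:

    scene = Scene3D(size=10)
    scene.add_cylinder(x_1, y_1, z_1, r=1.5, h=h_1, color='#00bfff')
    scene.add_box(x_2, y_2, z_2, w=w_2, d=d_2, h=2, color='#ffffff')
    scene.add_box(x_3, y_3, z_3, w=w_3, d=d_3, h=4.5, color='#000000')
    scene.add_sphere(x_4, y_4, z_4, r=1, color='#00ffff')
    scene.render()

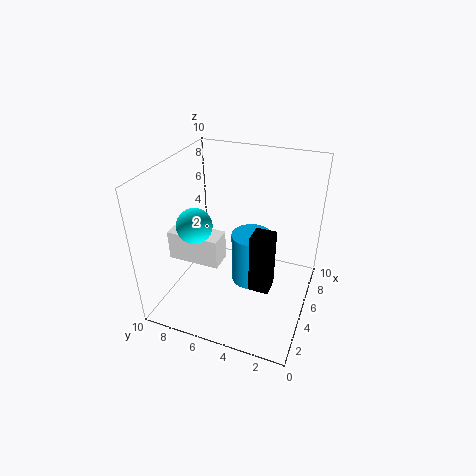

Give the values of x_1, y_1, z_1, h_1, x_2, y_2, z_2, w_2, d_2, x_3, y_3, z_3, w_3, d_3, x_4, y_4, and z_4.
x_1 = 6.5
y_1 = 4.5
z_1 = 0.5
h_1 = 4
x_2 = 2.5
y_2 = 5.5
z_2 = 4
w_2 = 1.5
d_2 = 3.5
x_3 = 4.5
y_3 = 2.5
z_3 = 1
w_3 = 1.5
d_3 = 1.5
x_4 = 1
y_4 = 6
z_4 = 8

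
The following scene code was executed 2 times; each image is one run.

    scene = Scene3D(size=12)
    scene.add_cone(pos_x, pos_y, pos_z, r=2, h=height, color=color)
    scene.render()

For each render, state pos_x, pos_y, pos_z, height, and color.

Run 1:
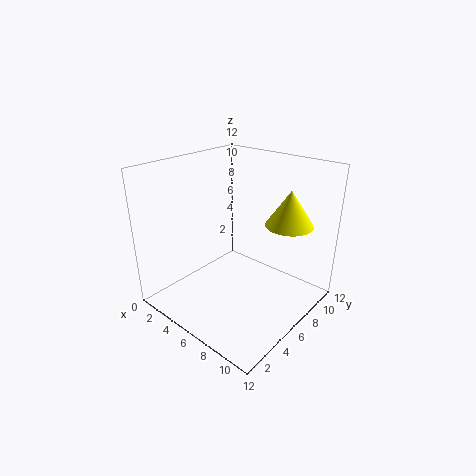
pos_x = 9, pos_y = 9, pos_z = 7, height = 3, color = 'yellow'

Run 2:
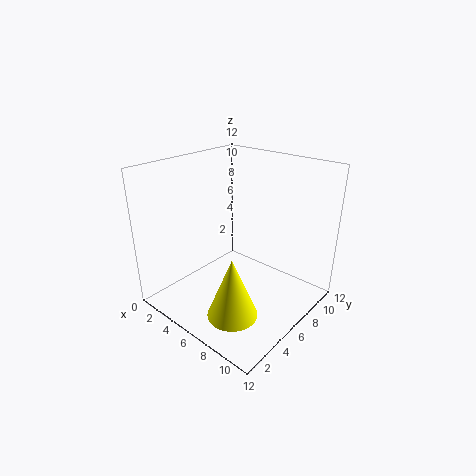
pos_x = 8, pos_y = 3, pos_z = 1, height = 5, color = 'yellow'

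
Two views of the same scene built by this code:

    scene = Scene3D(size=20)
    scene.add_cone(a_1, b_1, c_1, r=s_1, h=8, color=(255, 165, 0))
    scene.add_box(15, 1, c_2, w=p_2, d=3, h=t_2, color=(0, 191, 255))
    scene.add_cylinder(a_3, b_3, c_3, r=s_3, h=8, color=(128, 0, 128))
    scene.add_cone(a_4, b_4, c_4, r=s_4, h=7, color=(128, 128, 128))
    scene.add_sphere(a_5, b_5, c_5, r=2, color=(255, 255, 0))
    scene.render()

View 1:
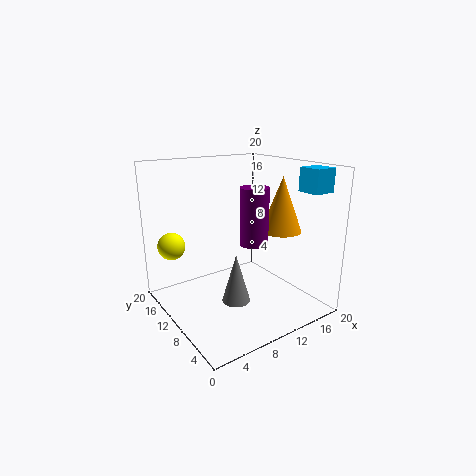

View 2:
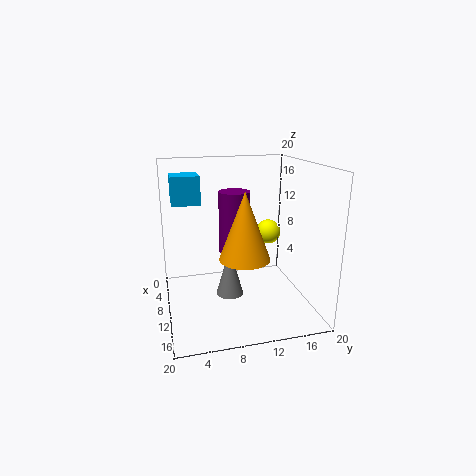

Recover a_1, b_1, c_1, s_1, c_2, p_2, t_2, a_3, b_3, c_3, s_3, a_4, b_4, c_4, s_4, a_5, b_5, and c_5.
a_1 = 17
b_1 = 9
c_1 = 10
s_1 = 3
c_2 = 17
p_2 = 3
t_2 = 3
a_3 = 12
b_3 = 9
c_3 = 9
s_3 = 2
a_4 = 9
b_4 = 9
c_4 = 1
s_4 = 2
a_5 = 3
b_5 = 17
c_5 = 8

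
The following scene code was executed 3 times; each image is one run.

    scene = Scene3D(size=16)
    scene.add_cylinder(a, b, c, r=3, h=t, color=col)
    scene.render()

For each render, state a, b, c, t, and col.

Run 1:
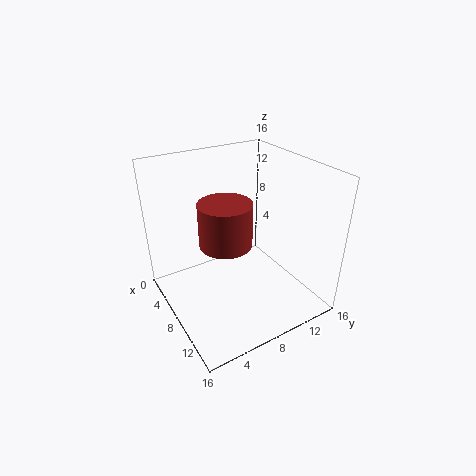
a = 7; b = 7; c = 7; t = 5; col = 'brown'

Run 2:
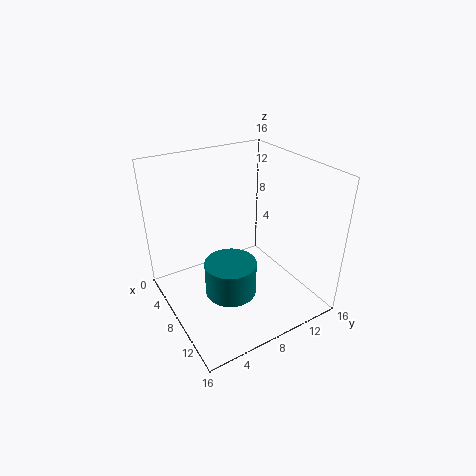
a = 8; b = 7; c = 1; t = 4; col = 'teal'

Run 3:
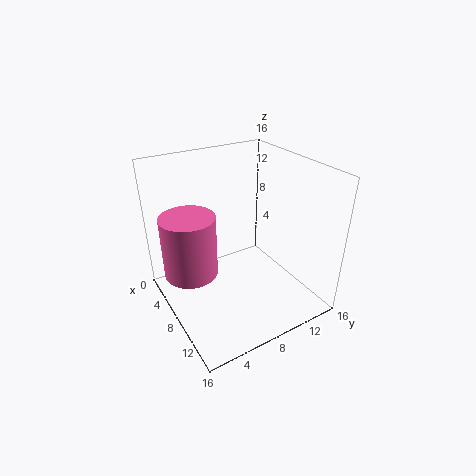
a = 6; b = 3; c = 4; t = 7; col = 'hotpink'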